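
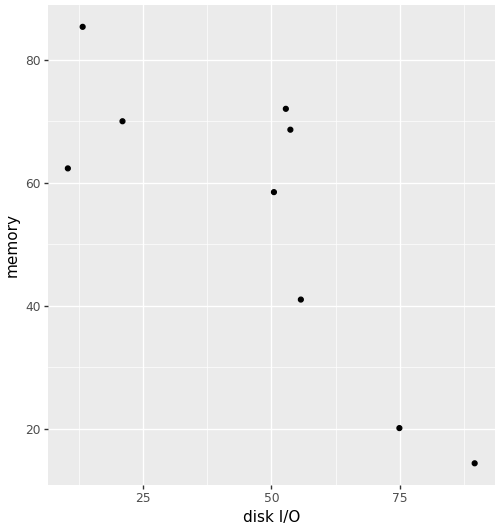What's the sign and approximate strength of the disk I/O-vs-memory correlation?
negative, strong

Points are negatively correlated; strong (|r| ≈ 0.8).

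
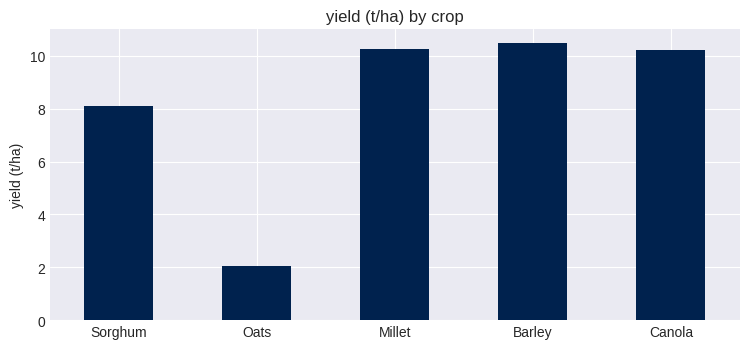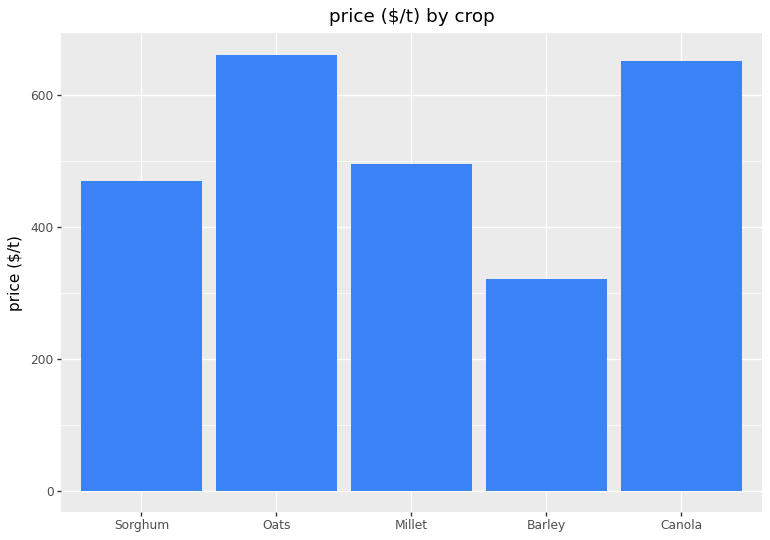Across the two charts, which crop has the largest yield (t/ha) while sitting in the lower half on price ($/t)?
Chart 2 median price ($/t) ≈ 500; below-median crops: Sorghum, Barley. Among those, Barley has the highest yield (t/ha) (≈ 10).

Barley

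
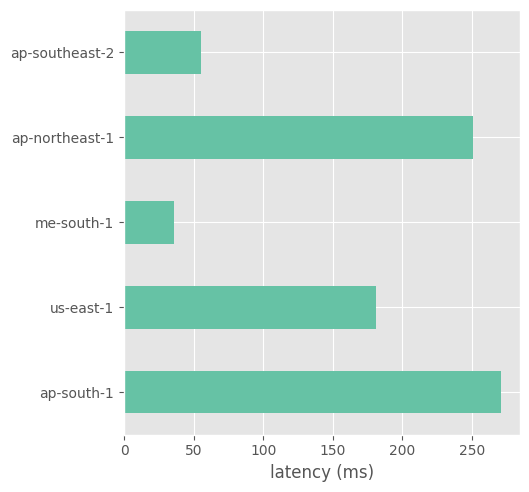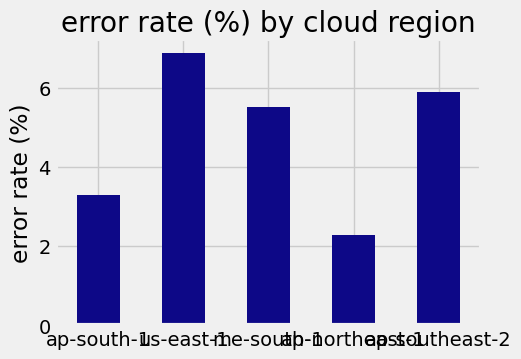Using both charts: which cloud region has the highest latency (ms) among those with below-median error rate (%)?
ap-south-1

Chart 2 median error rate (%) ≈ 6; below-median cloud regions: ap-south-1, ap-northeast-1. Among those, ap-south-1 has the highest latency (ms) (≈ 275).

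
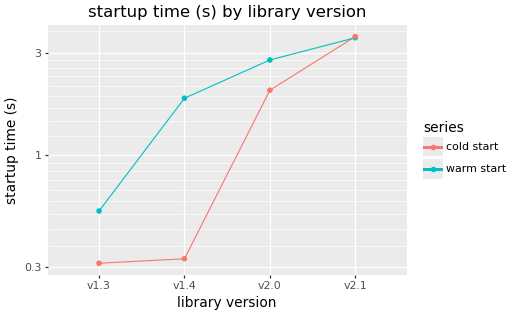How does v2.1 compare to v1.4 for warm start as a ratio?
≈ 1.75×

v2.1 ≈ 3.5, v1.4 ≈ 2.0; 3.5/2.0 ≈ 1.75.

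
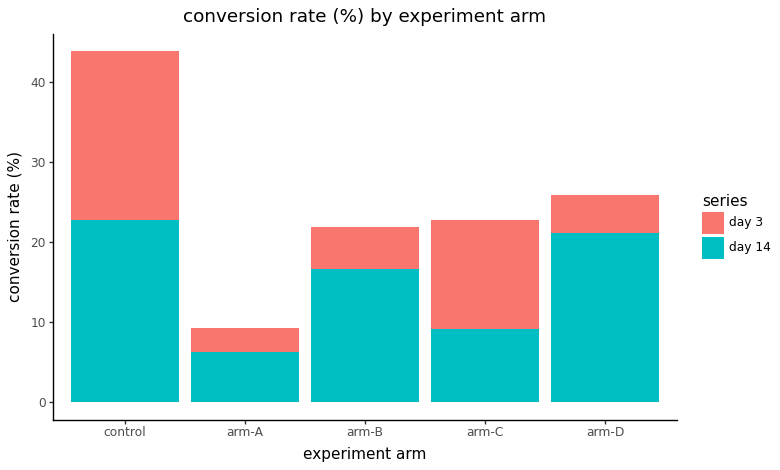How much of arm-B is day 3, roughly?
≈ 5

day 3 top ≈ 20, bottom ≈ 15; segment ≈ 5.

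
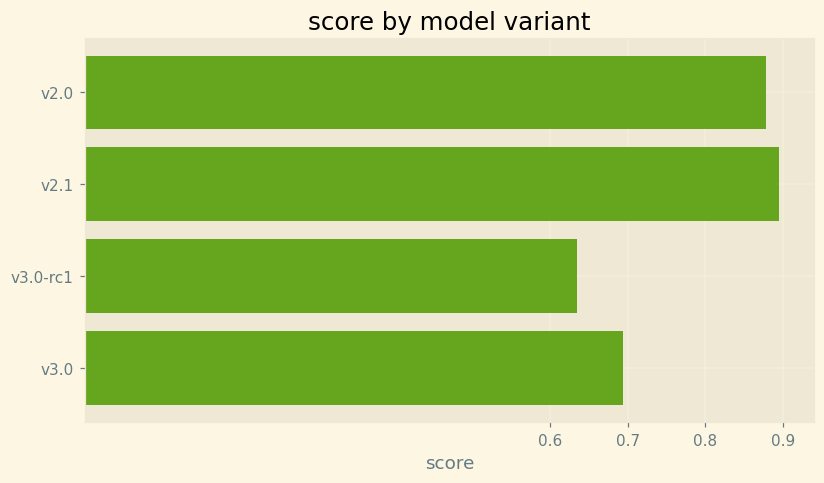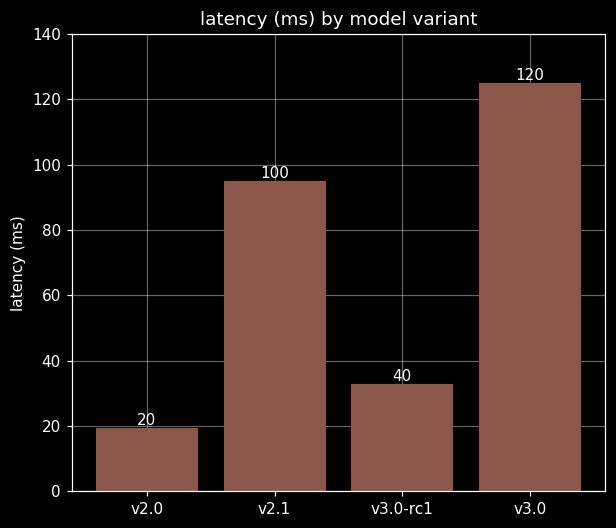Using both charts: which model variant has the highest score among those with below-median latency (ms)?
Chart 2 median latency (ms) ≈ 60; below-median model variants: v2.0, v3.0-rc1. Among those, v2.0 has the highest score (≈ 0.9).

v2.0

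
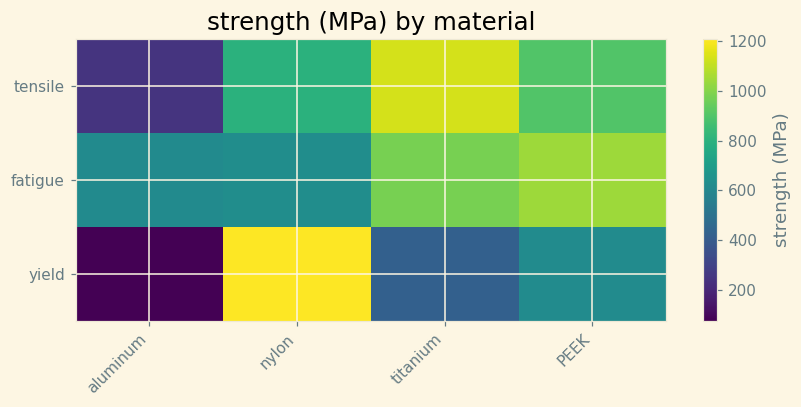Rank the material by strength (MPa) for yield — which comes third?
titanium

Top 4 for yield: nylon ≈ 1200, PEEK ≈ 600, titanium ≈ 400, aluminum ≈ 100.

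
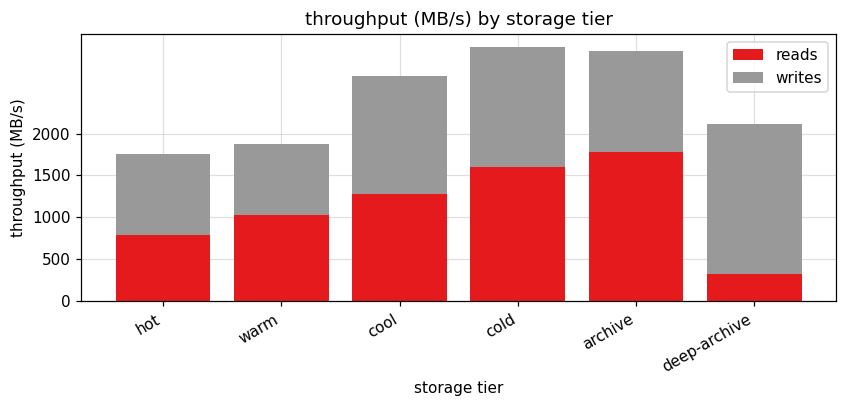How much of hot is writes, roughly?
≈ 1000

writes top ≈ 2000, bottom ≈ 1000; segment ≈ 1000.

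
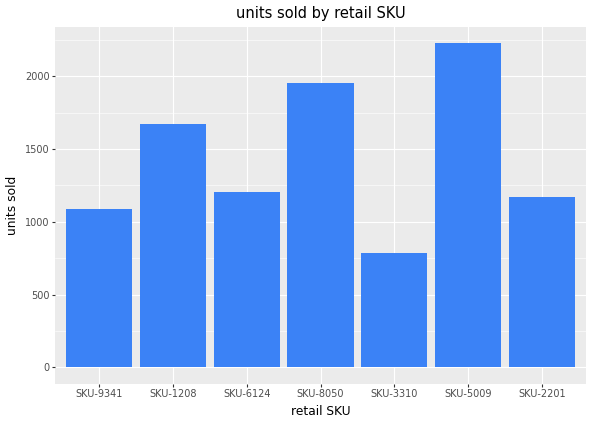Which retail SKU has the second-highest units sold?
Top 3: SKU-5009 ≈ 2200, SKU-8050 ≈ 2000, SKU-1208 ≈ 1600.

SKU-8050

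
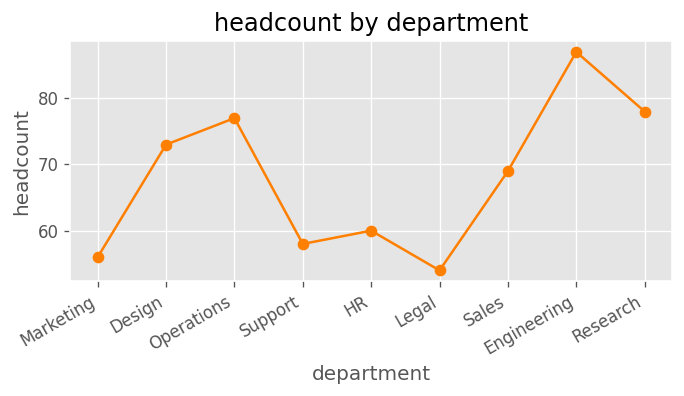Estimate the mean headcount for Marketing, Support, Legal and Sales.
(55 + 60 + 55 + 70) / 4 ≈ 60.

≈ 60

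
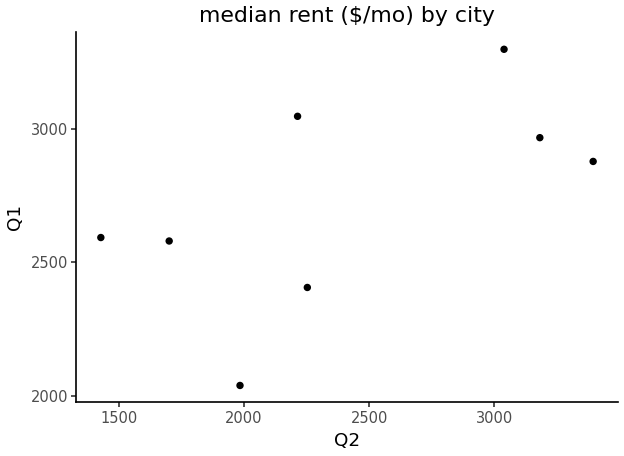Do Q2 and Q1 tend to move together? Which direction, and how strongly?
positive, moderate

Points are positively correlated; moderate (|r| ≈ 0.6).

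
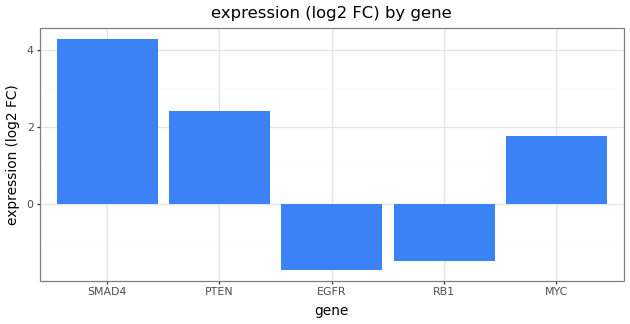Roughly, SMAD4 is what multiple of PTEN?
≈ 1.8×

SMAD4 ≈ 4.5, PTEN ≈ 2.5; 4.5/2.5 ≈ 1.8.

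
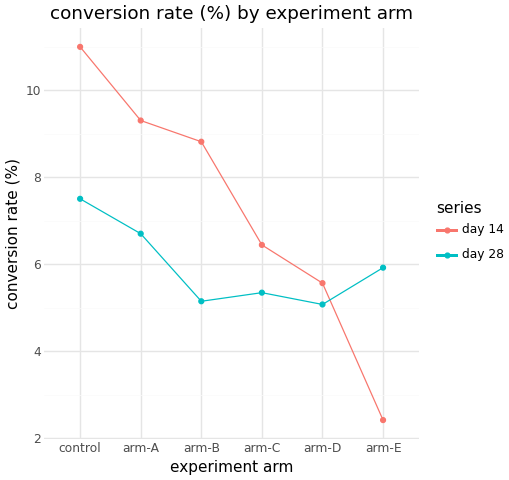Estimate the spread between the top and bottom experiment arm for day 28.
Max control ≈ 8, min arm-D ≈ 5; range ≈ 3.

≈ 3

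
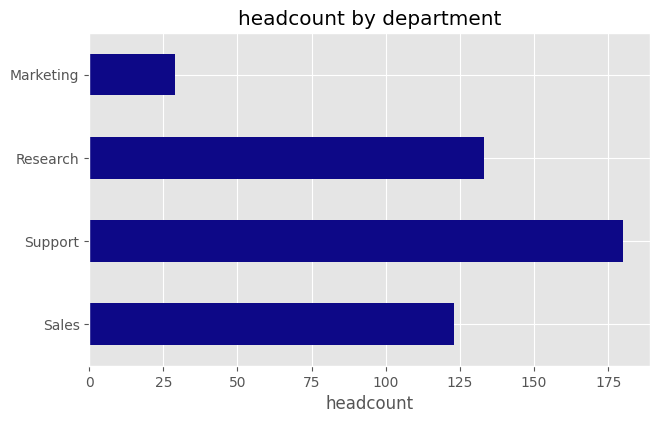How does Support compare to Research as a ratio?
Support ≈ 180, Research ≈ 140; 180/140 ≈ 1.29.

≈ 1.29×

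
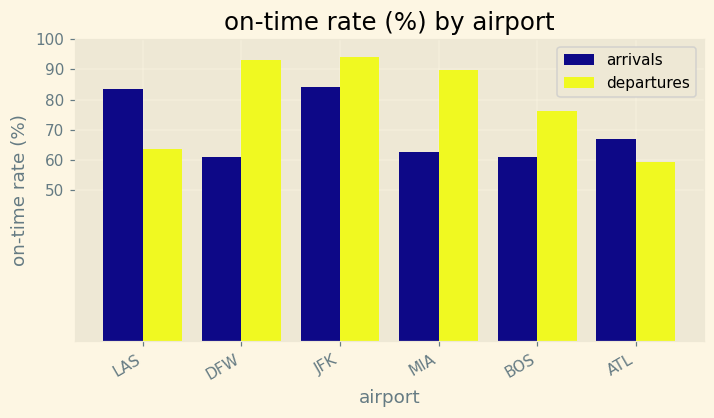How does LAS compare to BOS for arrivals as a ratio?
LAS ≈ 80, BOS ≈ 60; 80/60 ≈ 1.33.

≈ 1.33×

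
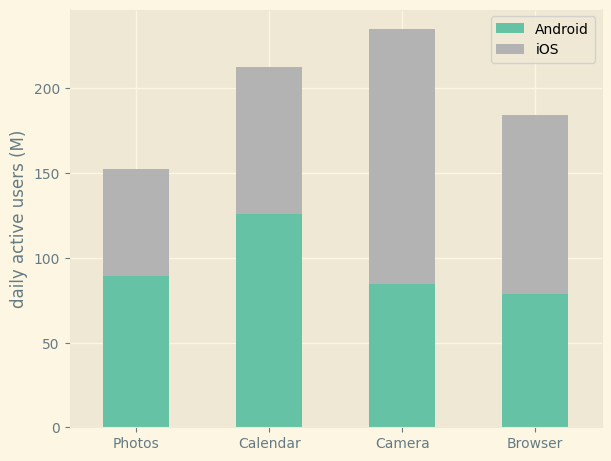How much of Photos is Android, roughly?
≈ 80

Android top ≈ 80, bottom ≈ 0; segment ≈ 80.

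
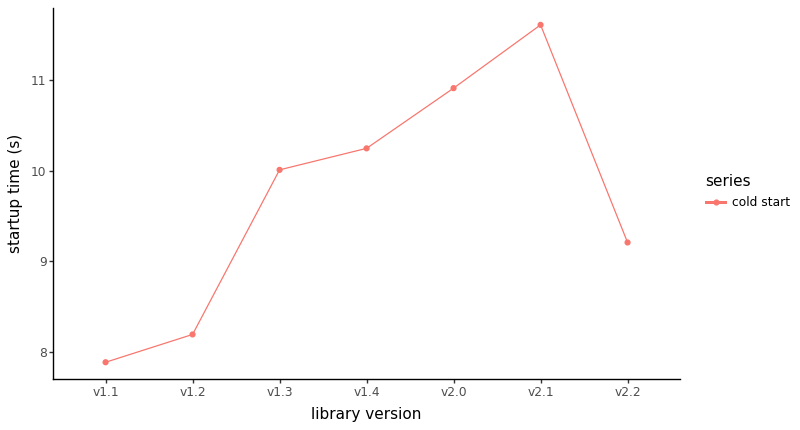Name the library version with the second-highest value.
v2.0

Top 3: v2.1 ≈ 11.5, v2.0 ≈ 11.0, v1.4 ≈ 10.0.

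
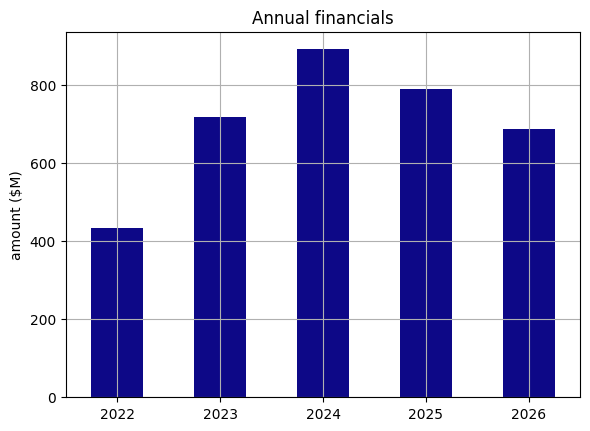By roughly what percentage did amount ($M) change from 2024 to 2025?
2024 ≈ 900, 2025 ≈ 800; (800 − 900) / 900 ≈ -11.1%.

≈ -11.1%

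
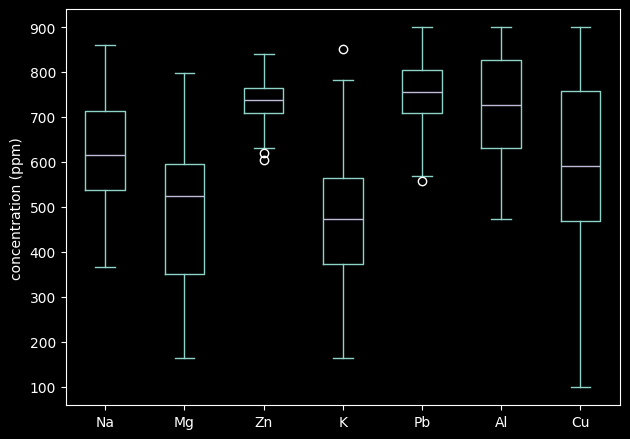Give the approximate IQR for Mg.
Q3 ≈ 600, Q1 ≈ 350; IQR ≈ 250.

≈ 250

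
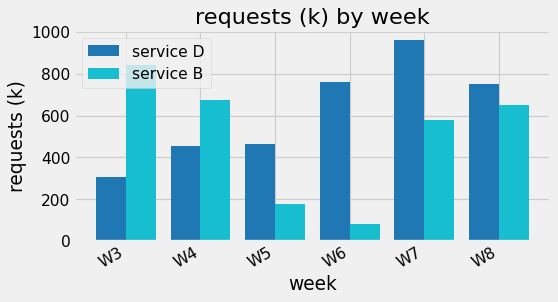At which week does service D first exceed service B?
W5

W4: service D ≈ 500 vs service B ≈ 700 (not yet); W5: service D ≈ 500 vs service B ≈ 200 (first crossover).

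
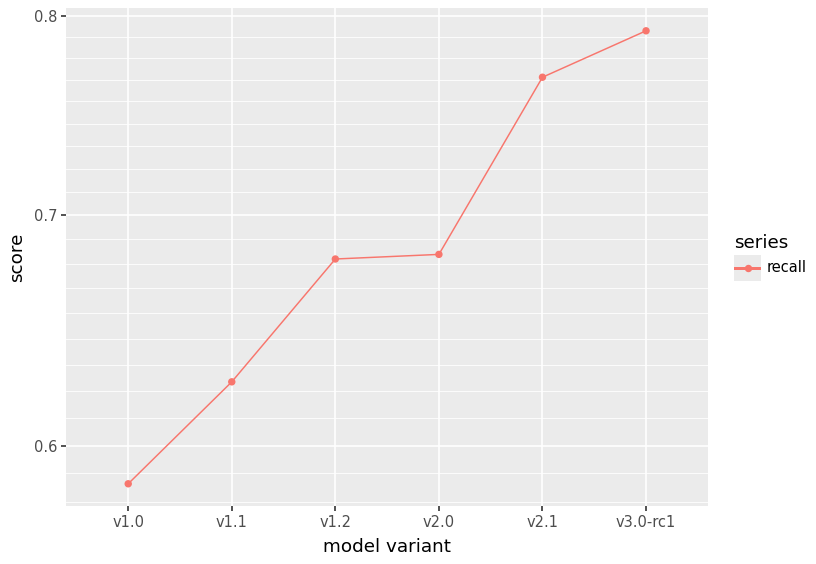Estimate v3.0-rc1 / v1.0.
≈ 1.38×

v3.0-rc1 ≈ 0.80, v1.0 ≈ 0.58; 0.80/0.58 ≈ 1.38.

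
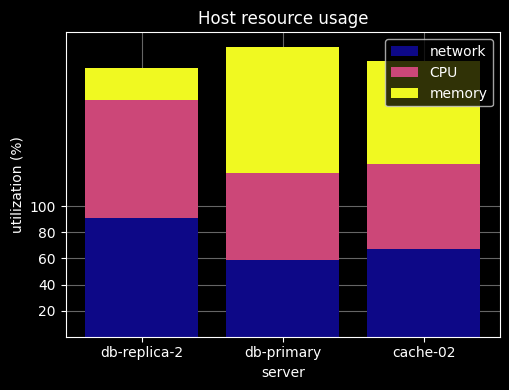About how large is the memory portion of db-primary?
memory top ≈ 220, bottom ≈ 120; segment ≈ 100.

≈ 100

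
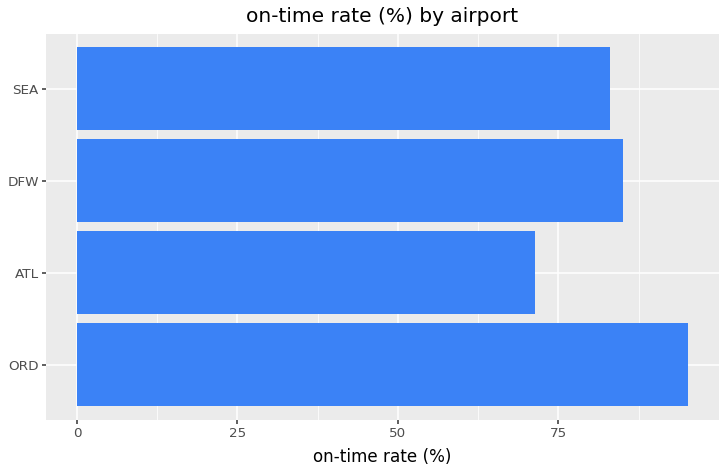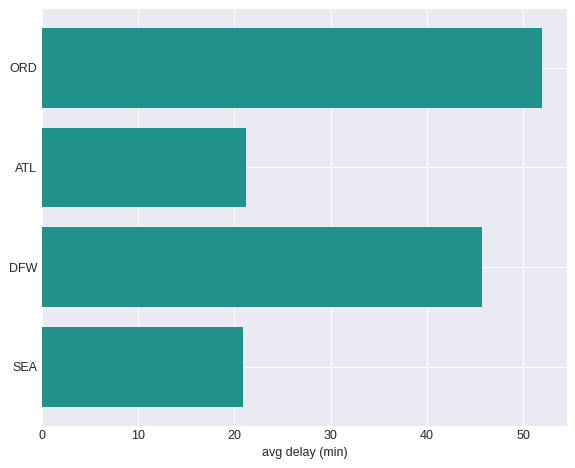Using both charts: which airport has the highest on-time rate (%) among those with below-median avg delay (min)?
Chart 2 median avg delay (min) ≈ 35; below-median airports: ATL, SEA. Among those, SEA has the highest on-time rate (%) (≈ 80).

SEA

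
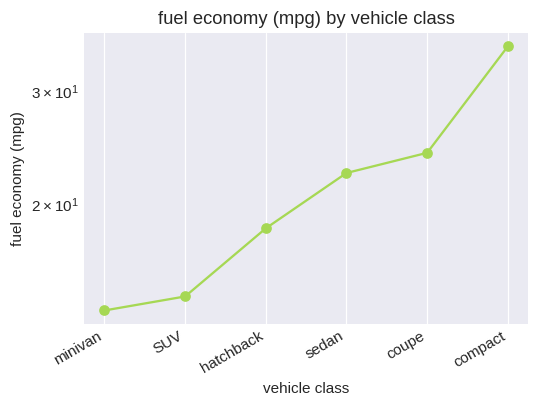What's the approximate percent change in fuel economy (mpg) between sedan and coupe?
≈ +9.1%

sedan ≈ 22, coupe ≈ 24; (24 − 22) / 22 ≈ +9.1%.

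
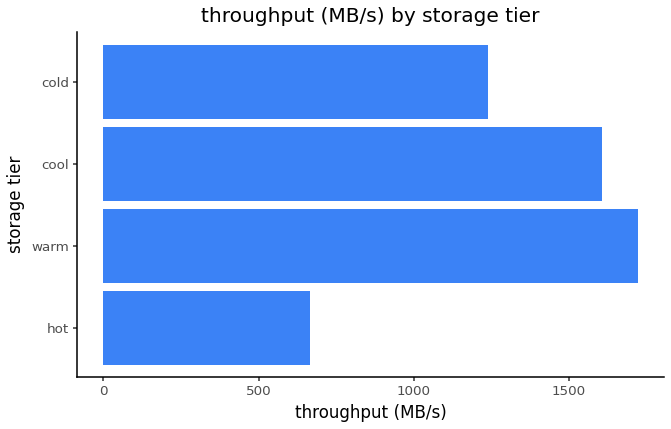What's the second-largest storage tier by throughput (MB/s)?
Top 3: warm ≈ 1800, cool ≈ 1600, cold ≈ 1200.

cool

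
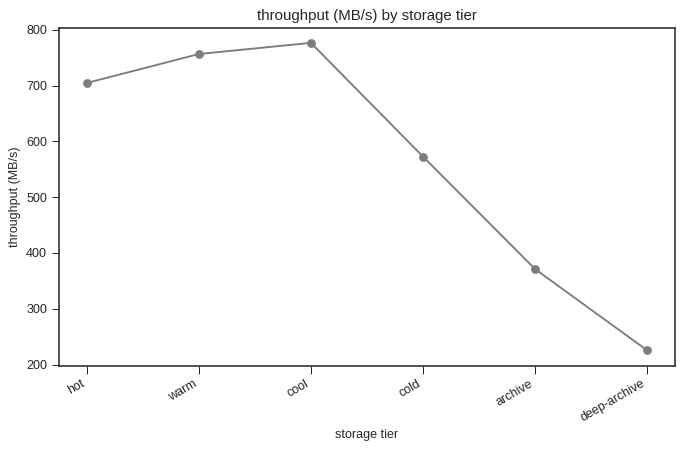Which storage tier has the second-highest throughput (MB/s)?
Top 3: cool ≈ 800, warm ≈ 750, hot ≈ 700.

warm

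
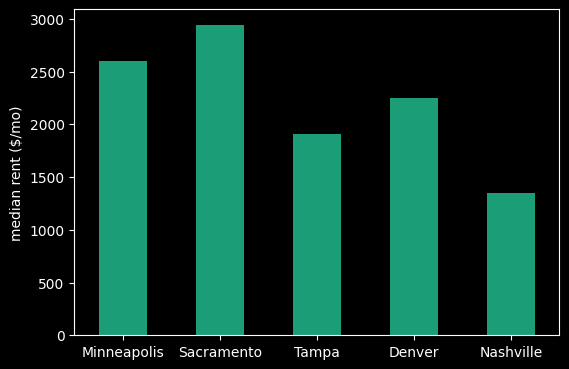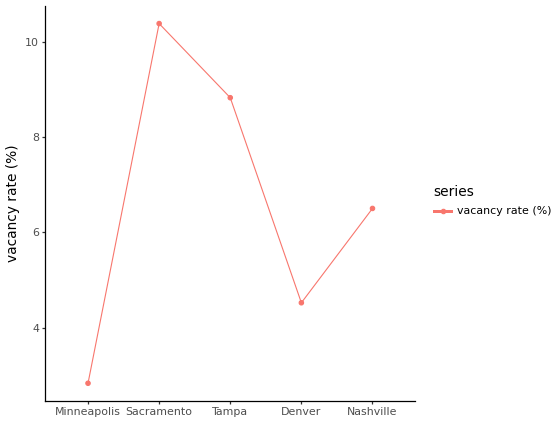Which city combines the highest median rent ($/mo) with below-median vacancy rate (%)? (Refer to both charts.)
Minneapolis

Chart 2 median vacancy rate (%) ≈ 7; below-median cities: Minneapolis, Denver. Among those, Minneapolis has the highest median rent ($/mo) (≈ 2500).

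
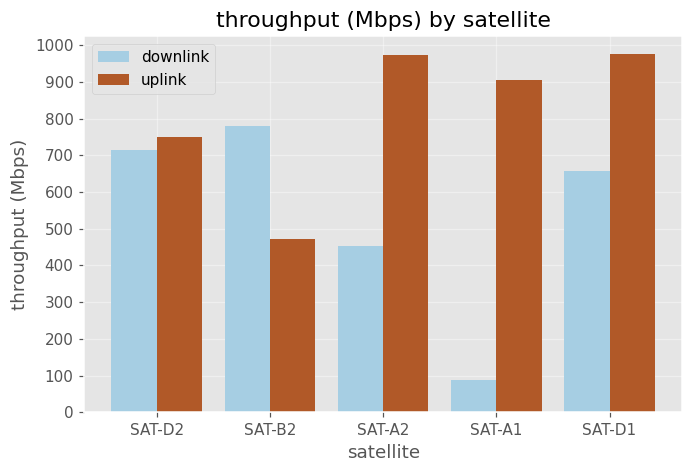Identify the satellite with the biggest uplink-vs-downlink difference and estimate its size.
SAT-A1, ≈ 800 Mbps

SAT-A1: uplink ≈ 900, downlink ≈ 100 → gap ≈ 800. Next-largest (SAT-A2) is only ≈ 500.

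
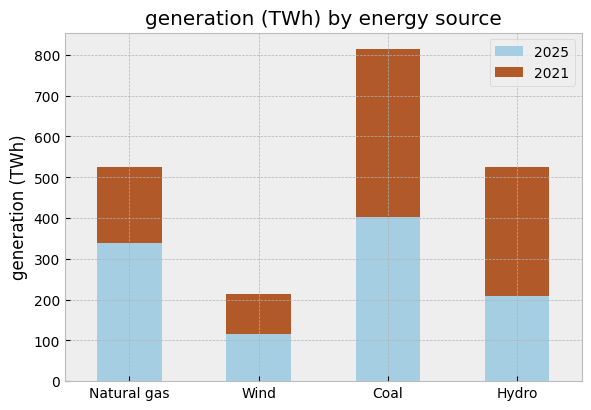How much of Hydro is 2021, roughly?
2021 top ≈ 500, bottom ≈ 200; segment ≈ 300.

≈ 300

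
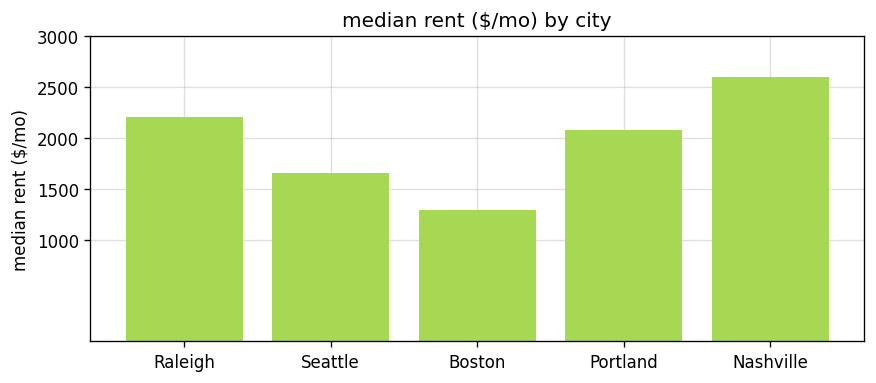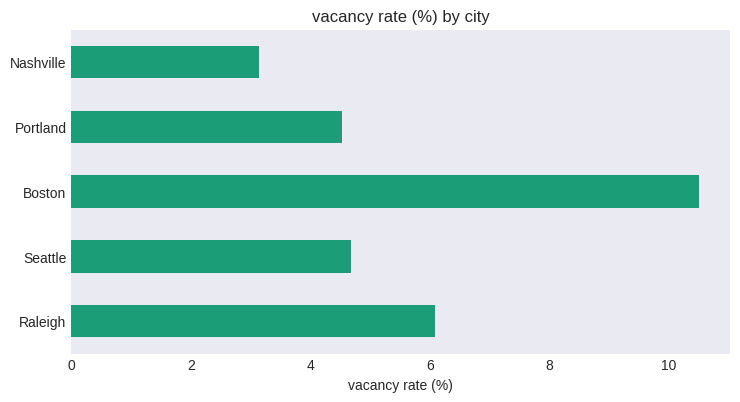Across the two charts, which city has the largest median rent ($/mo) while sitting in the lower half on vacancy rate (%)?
Nashville

Chart 2 median vacancy rate (%) ≈ 5; below-median cities: Portland, Nashville. Among those, Nashville has the highest median rent ($/mo) (≈ 2500).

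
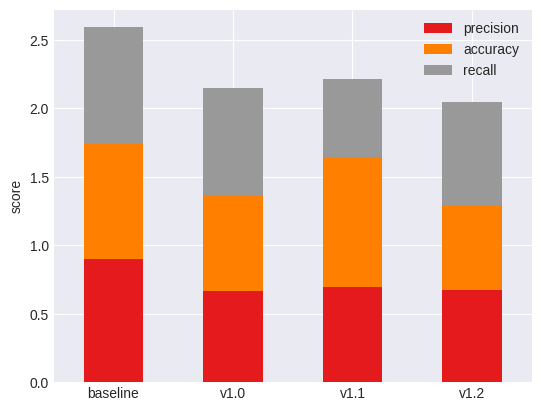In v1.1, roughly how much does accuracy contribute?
accuracy top ≈ 1.5, bottom ≈ 0.5; segment ≈ 1.0.

≈ 1.0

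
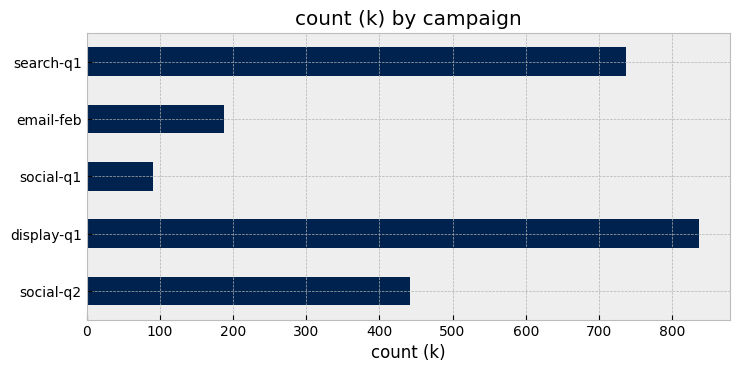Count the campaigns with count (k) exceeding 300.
Above 300: social-q2, display-q1, search-q1.

3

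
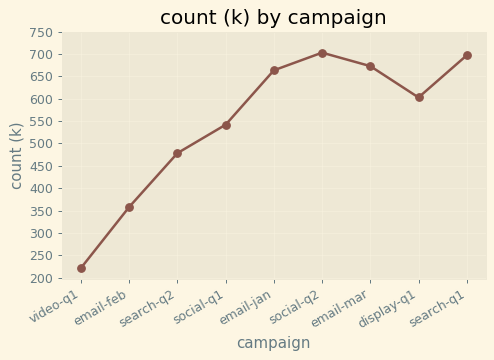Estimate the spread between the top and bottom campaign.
≈ 500

Max social-q2 ≈ 700, min video-q1 ≈ 200; range ≈ 500.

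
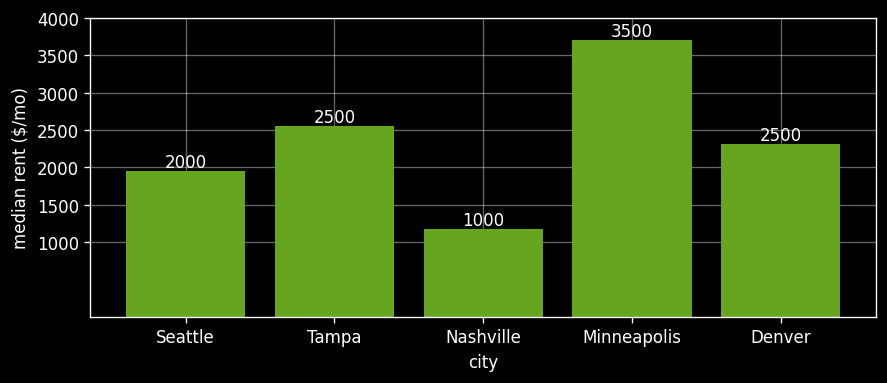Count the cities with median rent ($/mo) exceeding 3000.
1

Above 3000: Minneapolis.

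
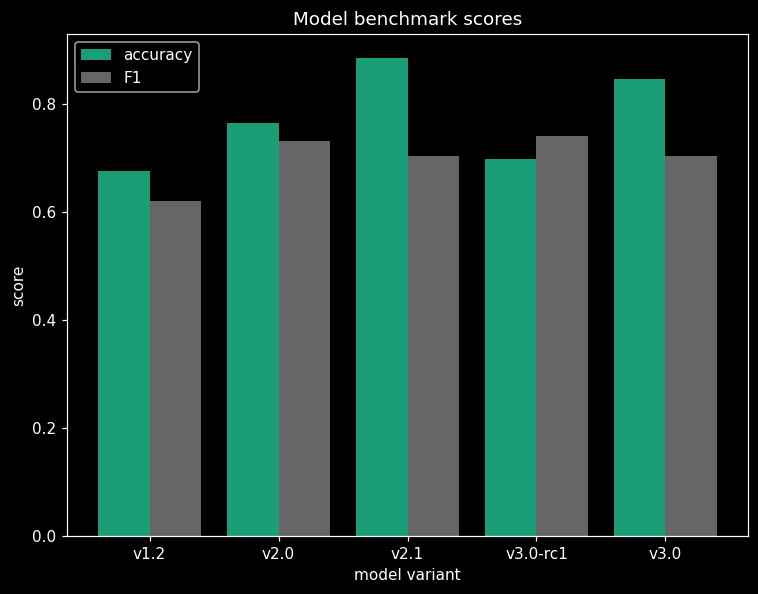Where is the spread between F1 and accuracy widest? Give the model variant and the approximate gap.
v2.1: F1 ≈ 0.7, accuracy ≈ 0.9 → gap ≈ 0.2. Next-largest (v3.0) is only ≈ 0.1.

v2.1, ≈ 0.2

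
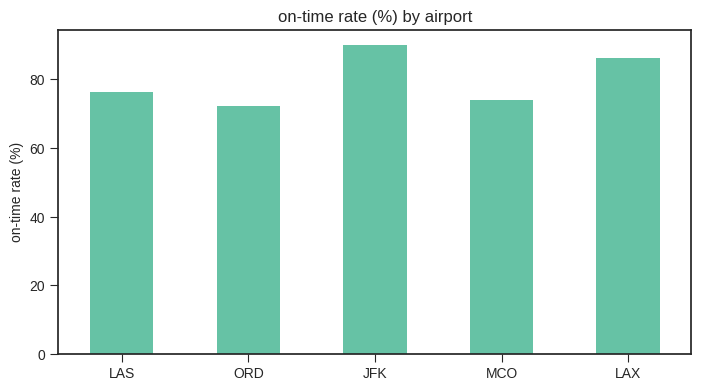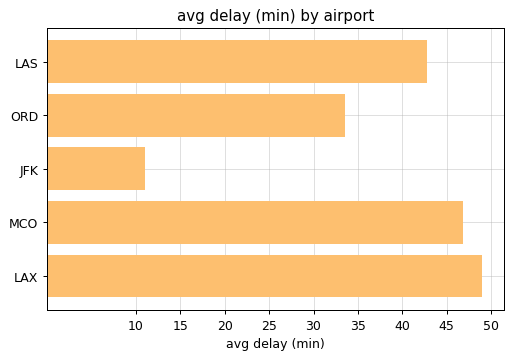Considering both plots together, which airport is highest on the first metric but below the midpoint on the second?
Chart 2 median avg delay (min) ≈ 45; below-median airports: ORD, JFK. Among those, JFK has the highest on-time rate (%) (≈ 90).

JFK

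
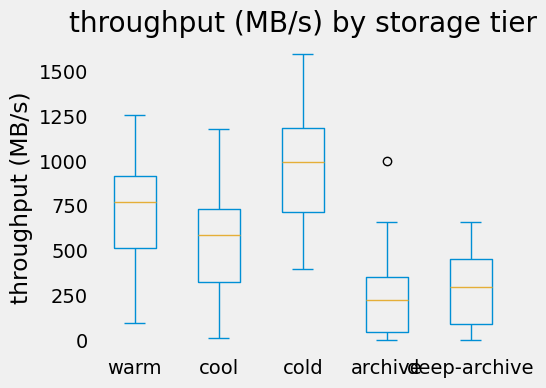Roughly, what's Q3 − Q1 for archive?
Q3 ≈ 300, Q1 ≈ 0; IQR ≈ 300.

≈ 300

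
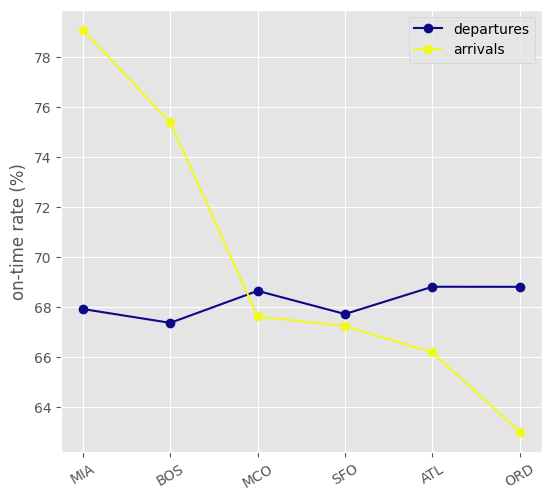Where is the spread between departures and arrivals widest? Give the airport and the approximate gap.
MIA: departures ≈ 68, arrivals ≈ 80 → gap ≈ 12. Next-largest (BOS) is only ≈ 8.

MIA, ≈ 12 %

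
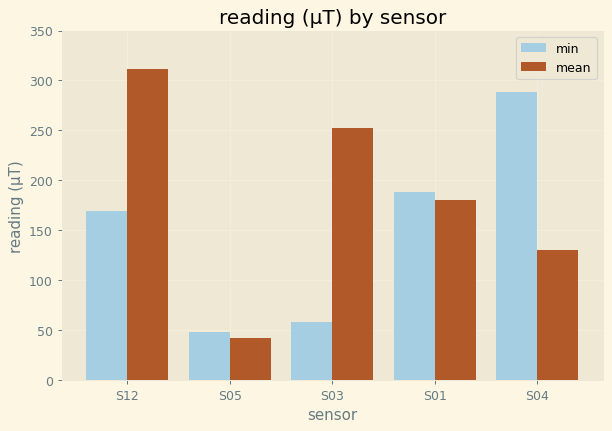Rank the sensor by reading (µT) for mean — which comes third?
Top 4 for mean: S12 ≈ 300, S03 ≈ 250, S01 ≈ 200, S04 ≈ 150.

S01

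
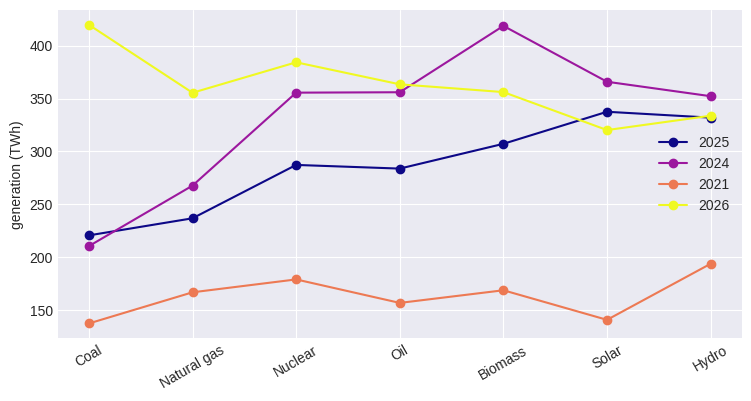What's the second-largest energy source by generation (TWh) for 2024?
Top 3 for 2024: Biomass ≈ 425, Solar ≈ 375, Oil ≈ 350.

Solar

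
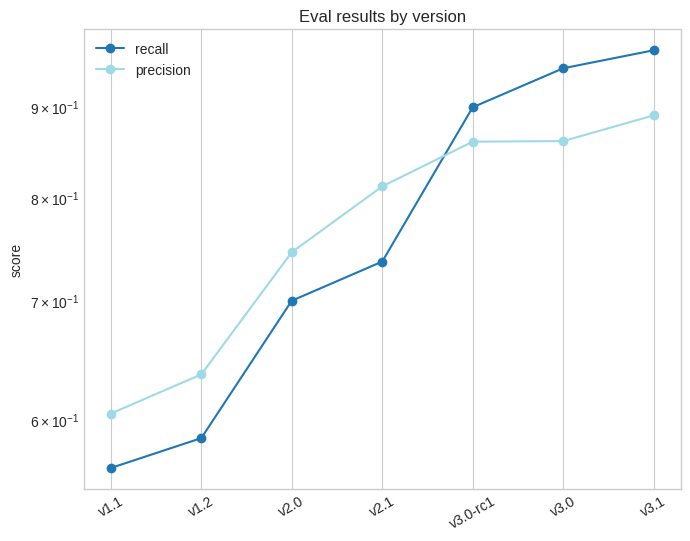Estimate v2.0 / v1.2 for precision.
≈ 1.15×

v2.0 ≈ 0.75, v1.2 ≈ 0.65; 0.75/0.65 ≈ 1.15.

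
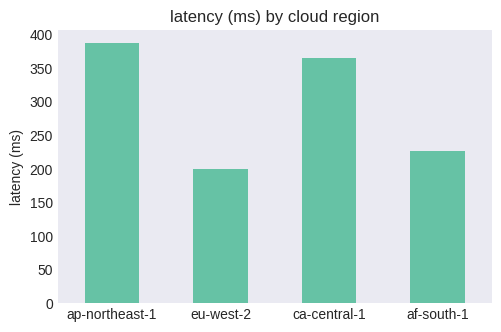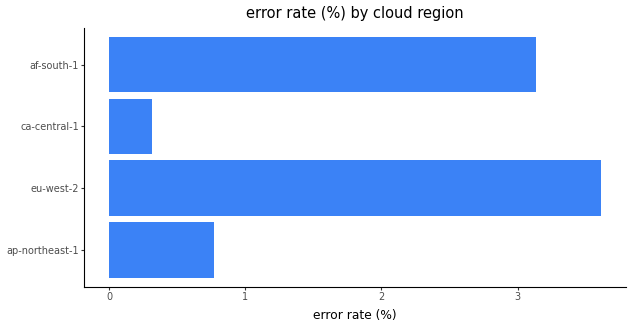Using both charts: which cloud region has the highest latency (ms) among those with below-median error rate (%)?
Chart 2 median error rate (%) ≈ 2; below-median cloud regions: ap-northeast-1, ca-central-1. Among those, ap-northeast-1 has the highest latency (ms) (≈ 400).

ap-northeast-1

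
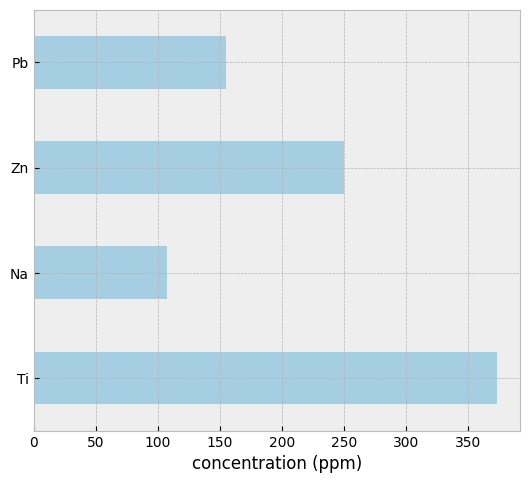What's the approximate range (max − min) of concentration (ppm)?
≈ 250

Max Ti ≈ 350, min Na ≈ 100; range ≈ 250.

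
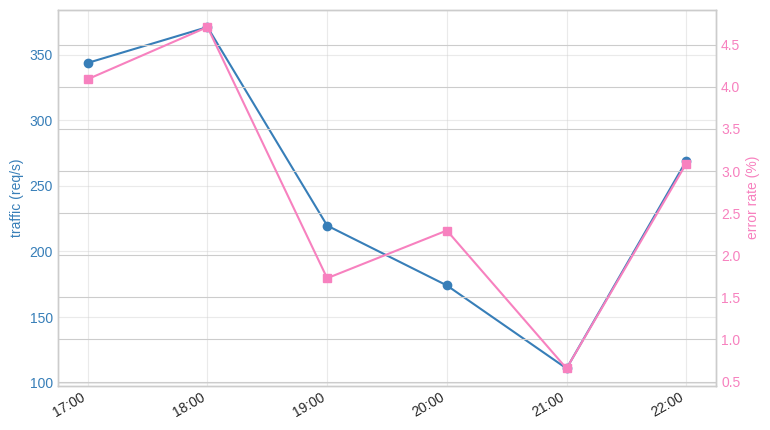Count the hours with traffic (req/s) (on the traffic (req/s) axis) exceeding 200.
Above 200: 17:00, 18:00, 19:00, 22:00.

4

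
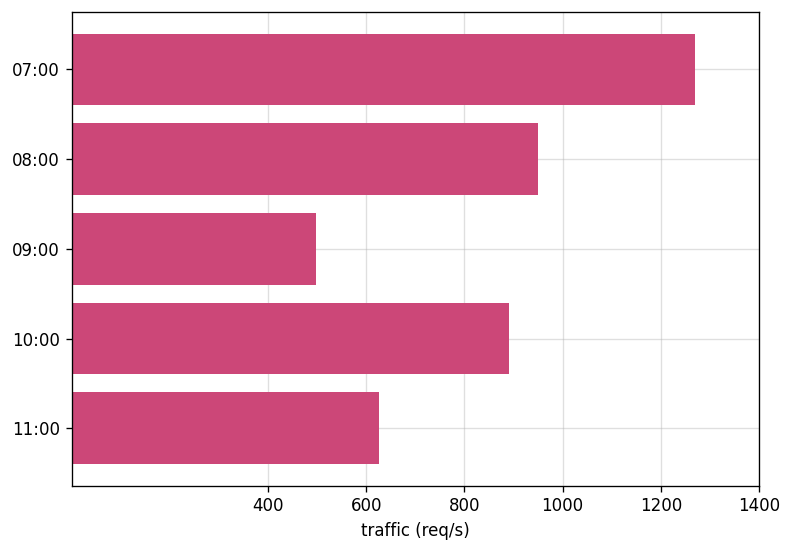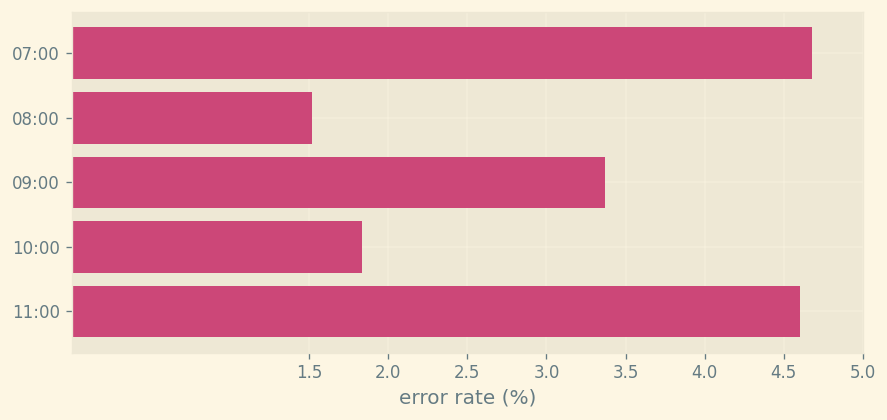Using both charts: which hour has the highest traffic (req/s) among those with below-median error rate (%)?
08:00

Chart 2 median error rate (%) ≈ 3.5; below-median hours: 08:00, 10:00. Among those, 08:00 has the highest traffic (req/s) (≈ 1000).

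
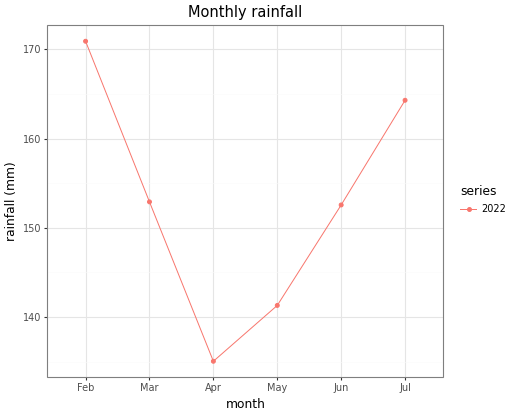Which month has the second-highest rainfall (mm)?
Jul

Top 3: Feb ≈ 170, Jul ≈ 165, Mar ≈ 155.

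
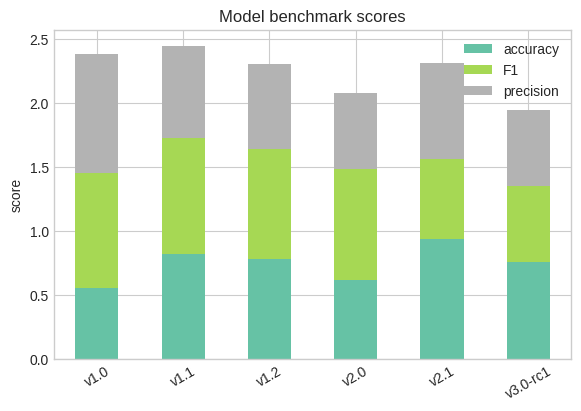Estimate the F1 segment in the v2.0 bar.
≈ 1.0

F1 top ≈ 1.5, bottom ≈ 0.5; segment ≈ 1.0.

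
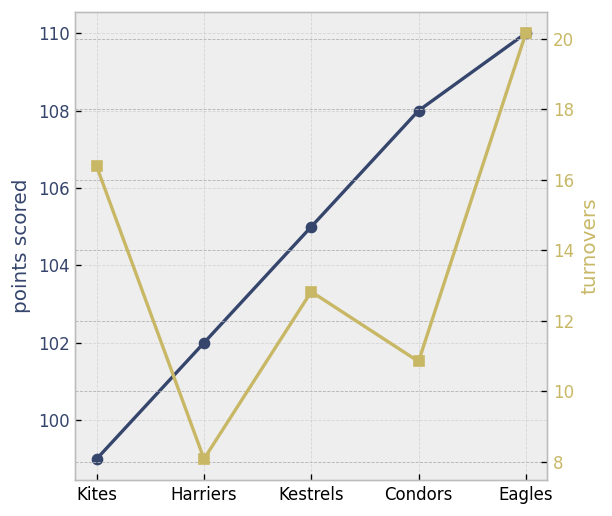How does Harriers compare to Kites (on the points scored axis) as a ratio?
≈ 1.03×

Harriers ≈ 102, Kites ≈ 99; 102/99 ≈ 1.03.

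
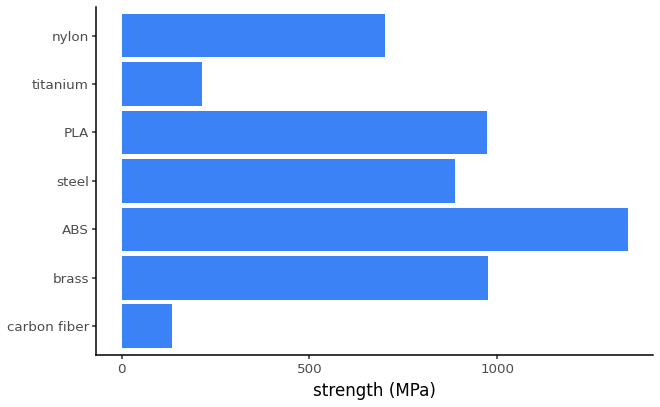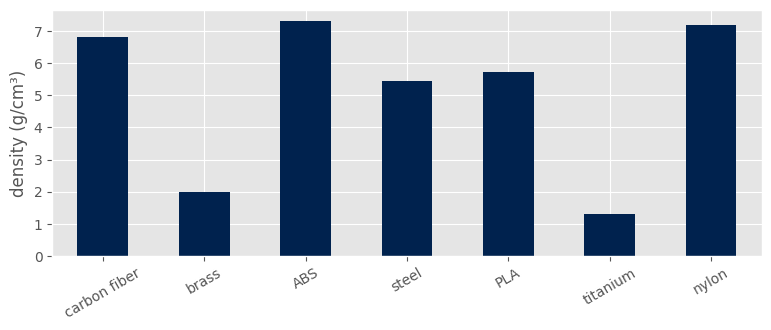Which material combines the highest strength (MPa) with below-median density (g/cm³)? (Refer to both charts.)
Chart 2 median density (g/cm³) ≈ 6; below-median materials: brass, steel, titanium. Among those, brass has the highest strength (MPa) (≈ 1000).

brass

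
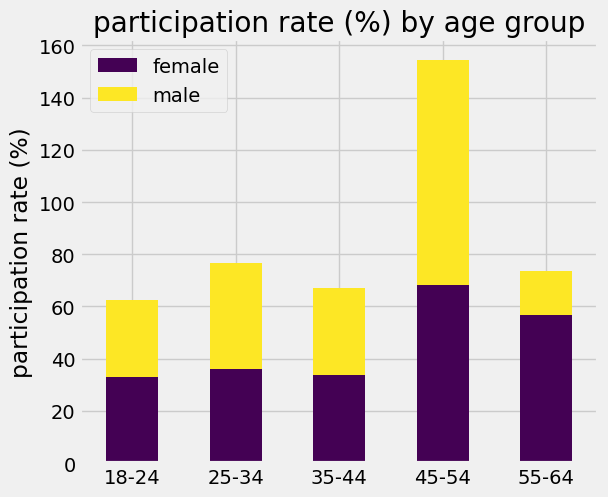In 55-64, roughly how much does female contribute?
female top ≈ 60, bottom ≈ 0; segment ≈ 60.

≈ 60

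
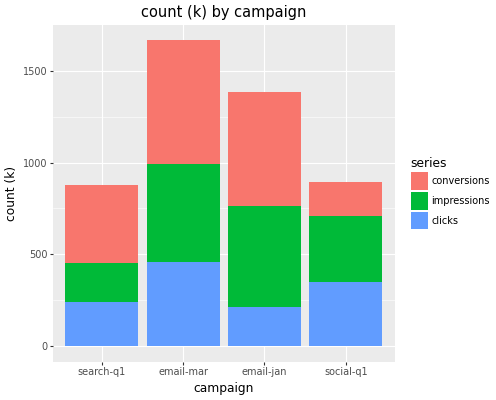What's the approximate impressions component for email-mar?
impressions top ≈ 1000, bottom ≈ 400; segment ≈ 600.

≈ 600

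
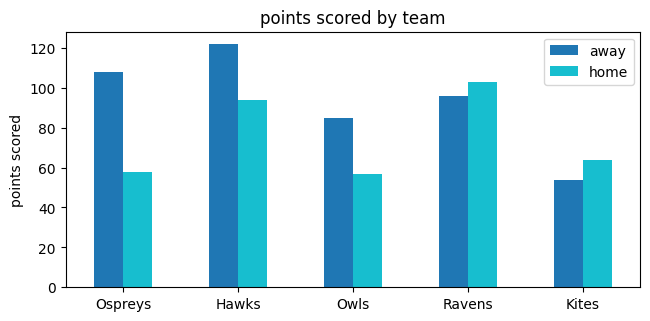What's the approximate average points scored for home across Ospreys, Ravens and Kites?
(60 + 100 + 60) / 3 ≈ 73.

≈ 73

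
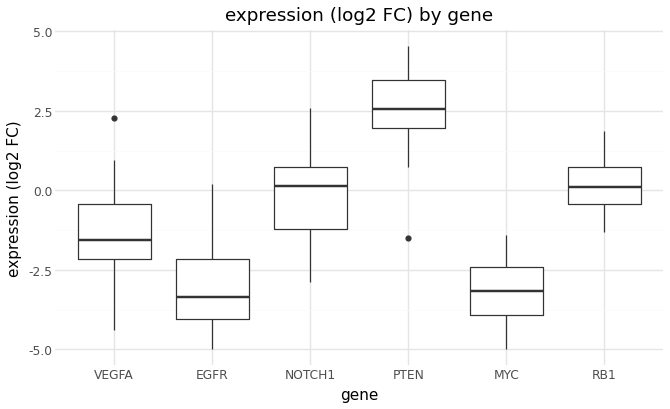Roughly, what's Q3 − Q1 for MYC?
≈ 1.5

Q3 ≈ -2.5, Q1 ≈ -4.0; IQR ≈ 1.5.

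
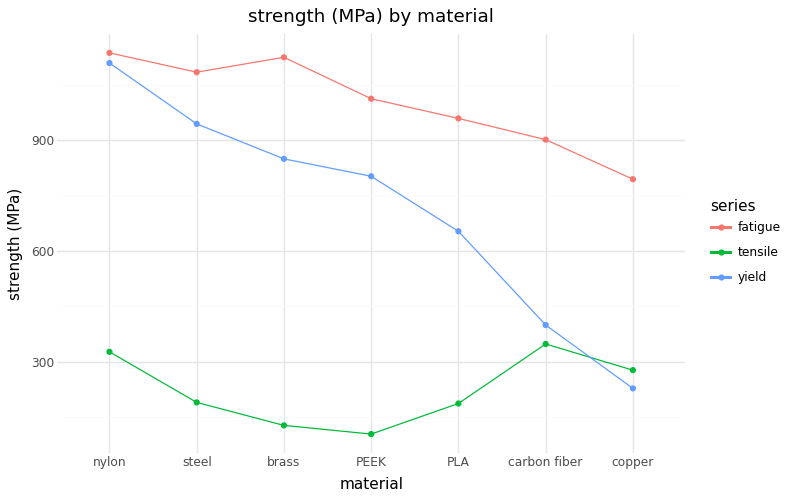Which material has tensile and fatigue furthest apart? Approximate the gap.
brass: tensile ≈ 100, fatigue ≈ 1100 → gap ≈ 1000. Next-largest (PEEK) is only ≈ 900.

brass, ≈ 1000 MPa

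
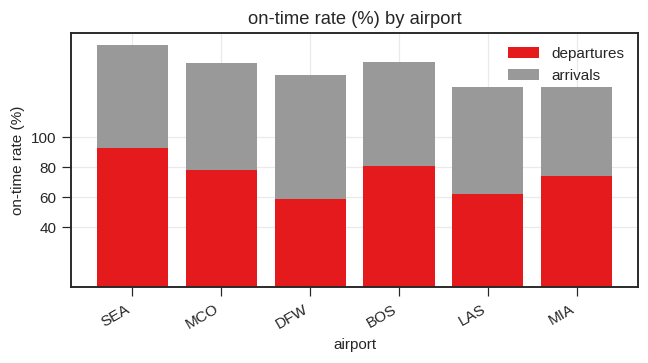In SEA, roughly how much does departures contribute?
≈ 100

departures top ≈ 100, bottom ≈ 0; segment ≈ 100.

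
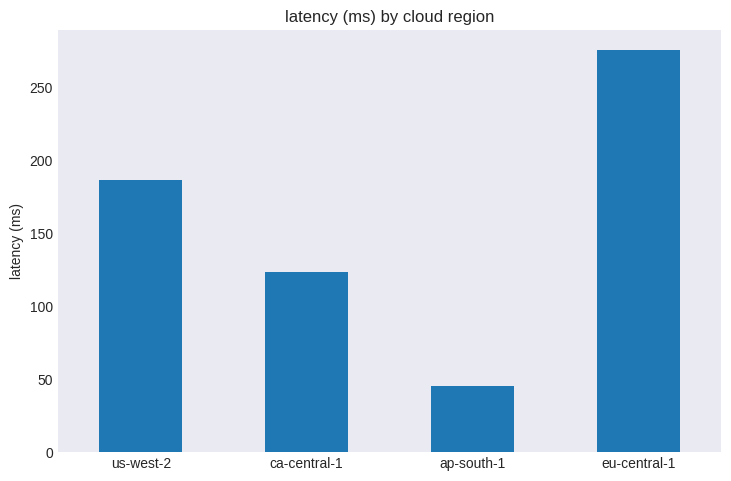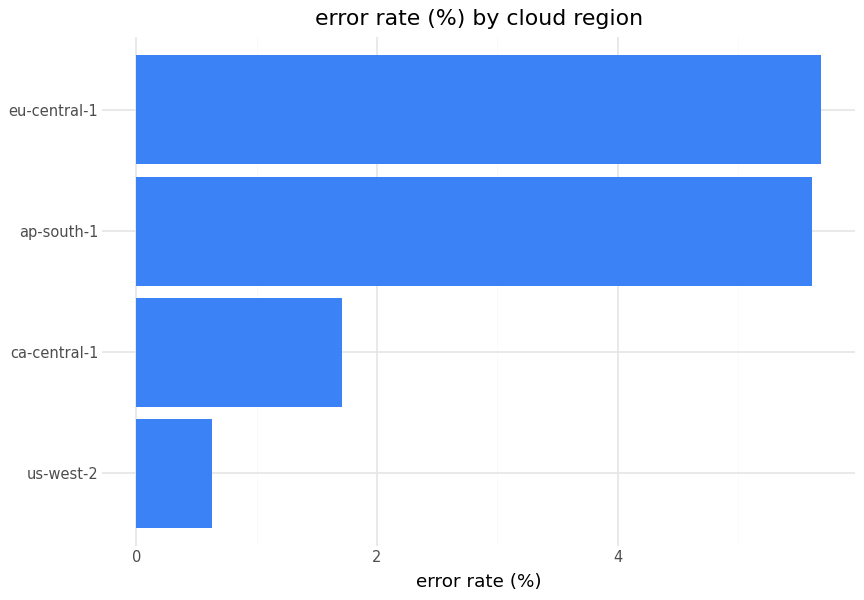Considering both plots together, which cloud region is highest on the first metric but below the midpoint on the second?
Chart 2 median error rate (%) ≈ 4; below-median cloud regions: us-west-2, ca-central-1. Among those, us-west-2 has the highest latency (ms) (≈ 200).

us-west-2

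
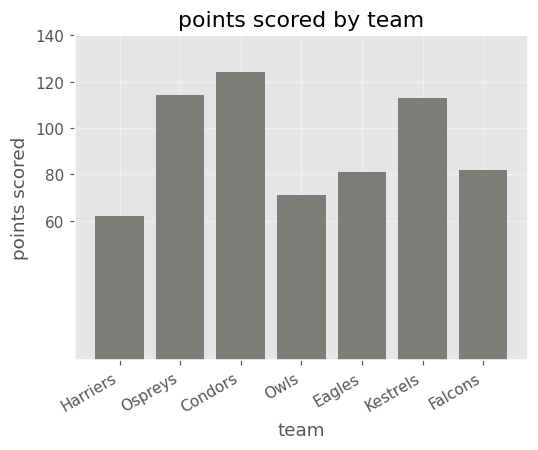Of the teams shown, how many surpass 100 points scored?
3

Above 100: Ospreys, Condors, Kestrels.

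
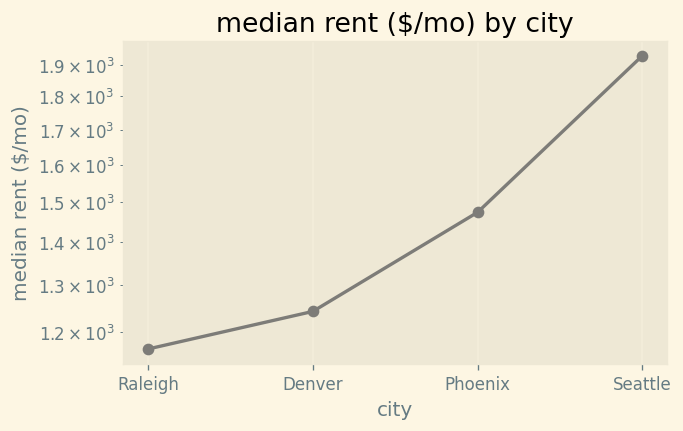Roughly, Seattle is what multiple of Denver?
Seattle ≈ 1900, Denver ≈ 1200; 1900/1200 ≈ 1.58.

≈ 1.58×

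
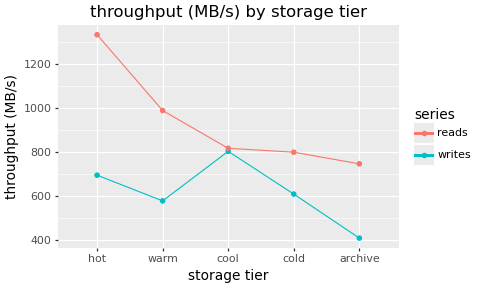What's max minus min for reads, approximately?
Max hot ≈ 1300, min archive ≈ 700; range ≈ 600.

≈ 600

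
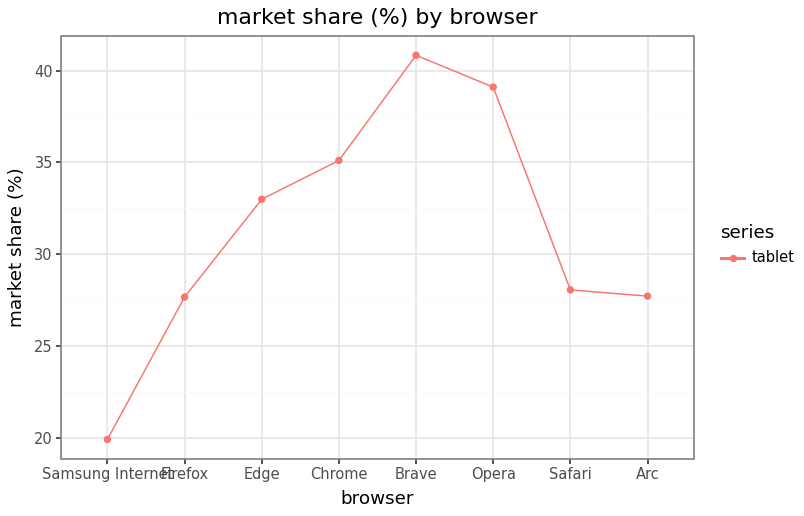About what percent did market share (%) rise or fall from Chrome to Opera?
Chrome ≈ 36, Opera ≈ 40; (40 − 36) / 36 ≈ +11.1%.

≈ +11.1%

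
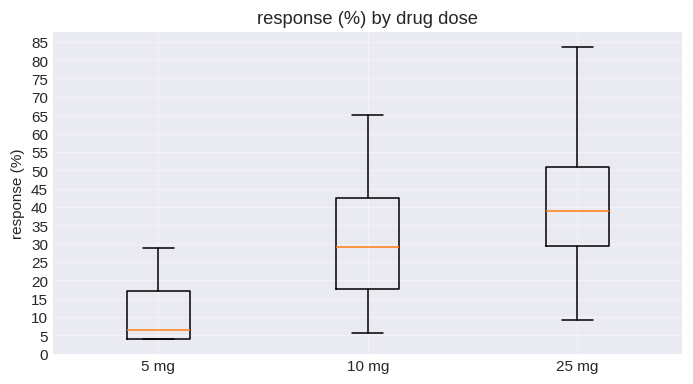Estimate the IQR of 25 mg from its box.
Q3 ≈ 50, Q1 ≈ 30; IQR ≈ 20.

≈ 20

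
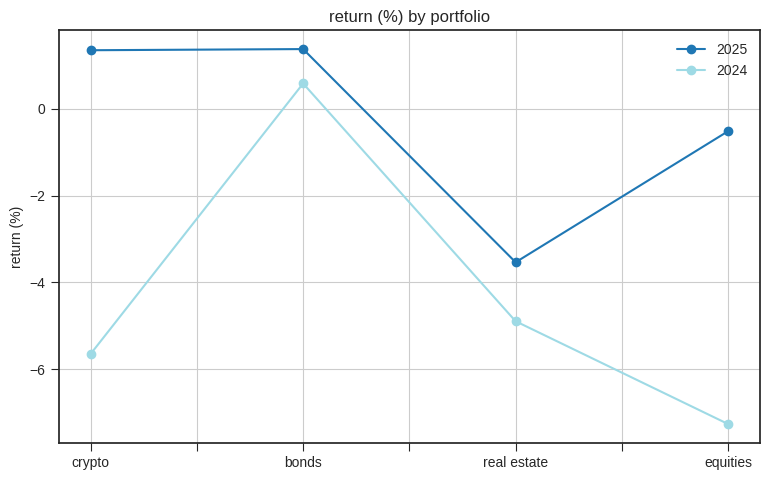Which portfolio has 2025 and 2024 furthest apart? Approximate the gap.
crypto: 2025 ≈ 1, 2024 ≈ -6 → gap ≈ 7. Next-largest (equities) is only ≈ 6.

crypto, ≈ 7 %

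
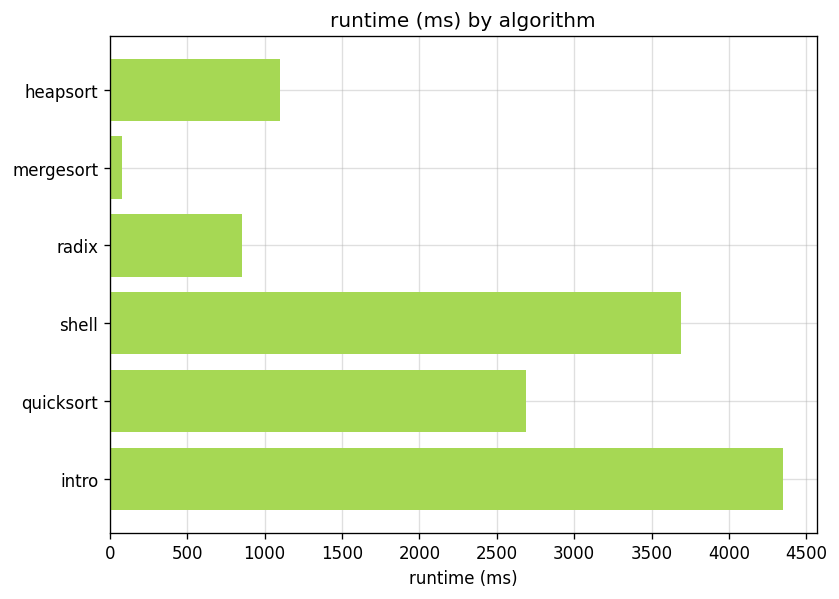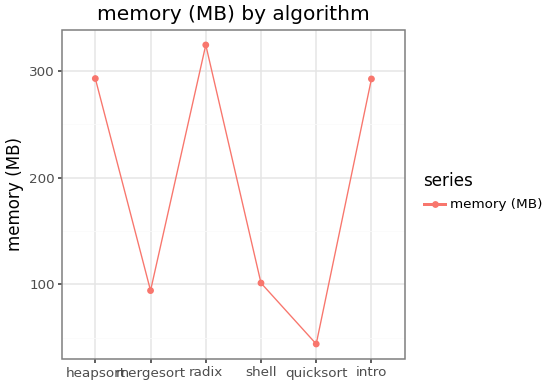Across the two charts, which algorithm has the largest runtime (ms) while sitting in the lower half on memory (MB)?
Chart 2 median memory (MB) ≈ 200; below-median algorithms: mergesort, shell, quicksort. Among those, shell has the highest runtime (ms) (≈ 3500).

shell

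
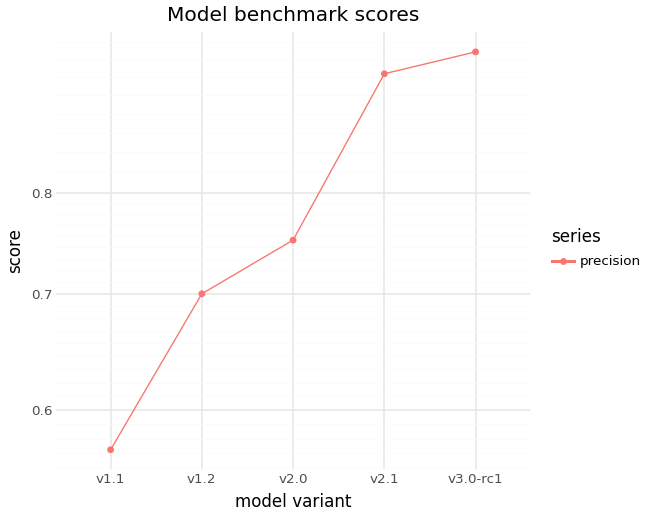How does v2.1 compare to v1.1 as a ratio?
v2.1 ≈ 0.95, v1.1 ≈ 0.55; 0.95/0.55 ≈ 1.73.

≈ 1.73×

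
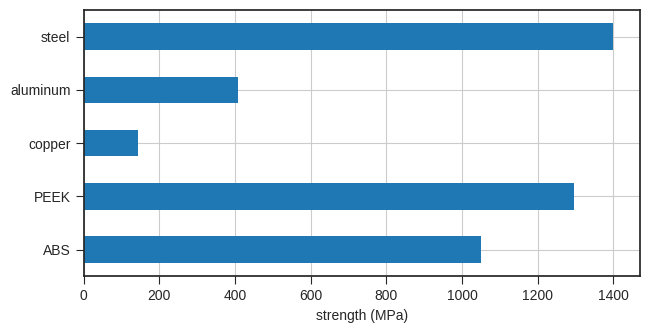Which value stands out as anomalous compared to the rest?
copper

copper ≈ 200; the rest sit between ≈ 400 and ≈ 1400.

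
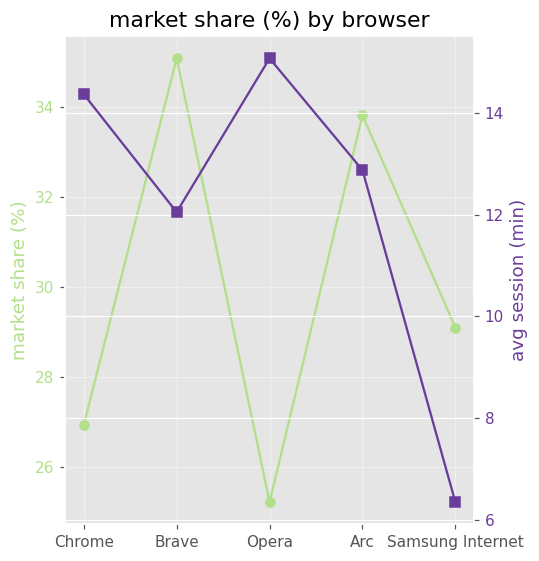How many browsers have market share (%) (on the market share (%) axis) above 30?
Above 30: Brave, Arc.

2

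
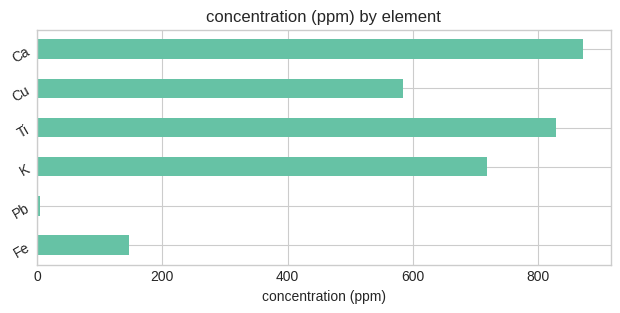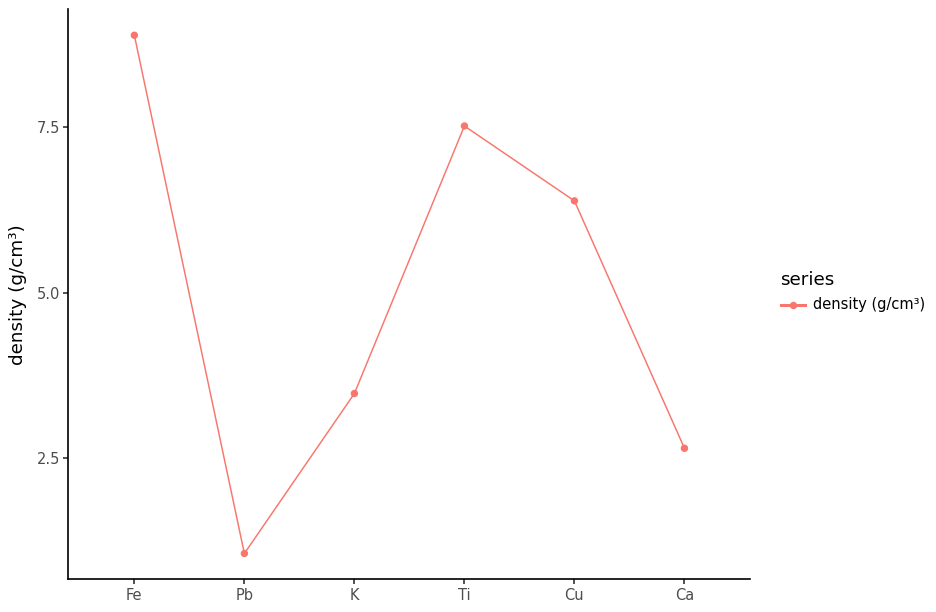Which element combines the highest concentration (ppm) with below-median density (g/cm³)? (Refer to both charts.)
Ca

Chart 2 median density (g/cm³) ≈ 5; below-median elements: Pb, K, Ca. Among those, Ca has the highest concentration (ppm) (≈ 900).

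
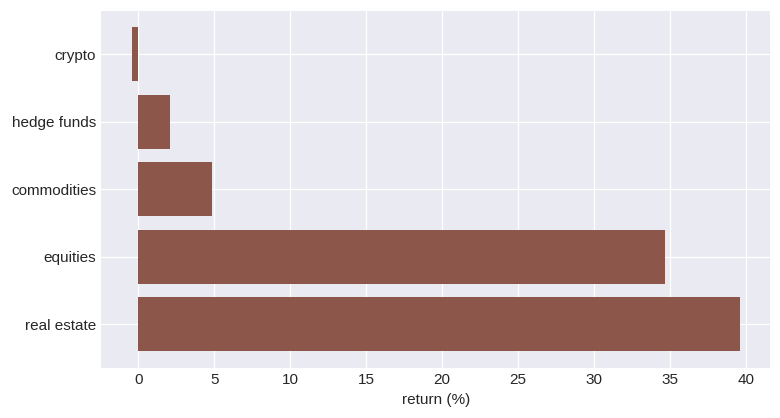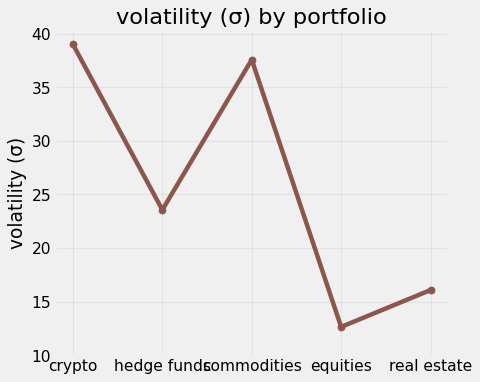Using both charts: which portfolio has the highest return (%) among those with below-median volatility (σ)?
Chart 2 median volatility (σ) ≈ 25; below-median portfolios: equities, real estate. Among those, real estate has the highest return (%) (≈ 40).

real estate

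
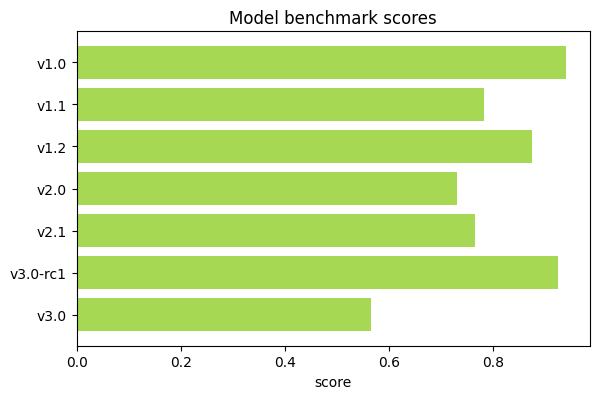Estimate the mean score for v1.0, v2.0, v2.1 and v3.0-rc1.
(0.9 + 0.7 + 0.8 + 0.9) / 4 ≈ 0.83.

≈ 0.83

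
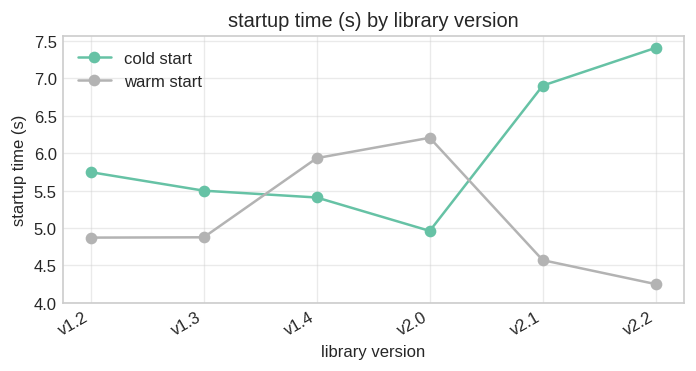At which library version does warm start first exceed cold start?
v1.4

v1.3: warm start ≈ 5.0 vs cold start ≈ 5.5 (not yet); v1.4: warm start ≈ 6.0 vs cold start ≈ 5.5 (first crossover).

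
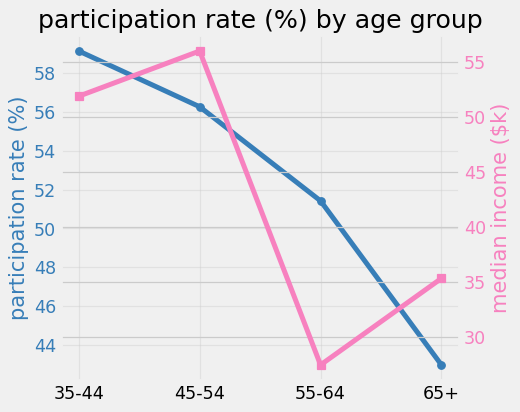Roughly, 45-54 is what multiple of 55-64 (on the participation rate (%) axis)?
45-54 ≈ 56, 55-64 ≈ 52; 56/52 ≈ 1.08.

≈ 1.08×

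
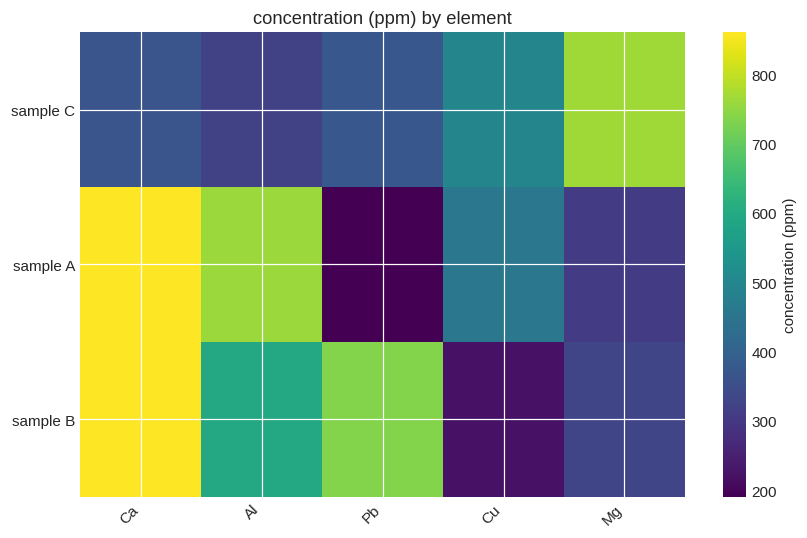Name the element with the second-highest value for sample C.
Cu

Top 3 for sample C: Mg ≈ 800, Cu ≈ 500, Pb ≈ 400.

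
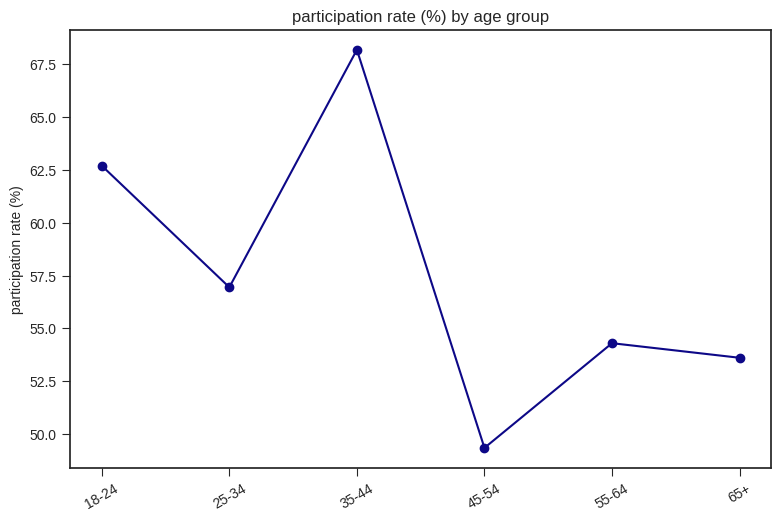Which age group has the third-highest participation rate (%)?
Top 4: 35-44 ≈ 68, 18-24 ≈ 62, 25-34 ≈ 56, 55-64 ≈ 54.

25-34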